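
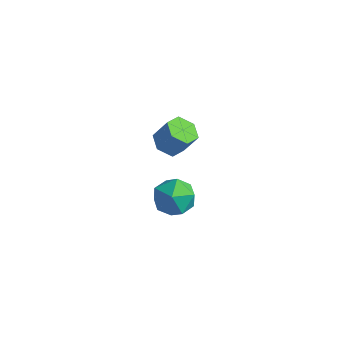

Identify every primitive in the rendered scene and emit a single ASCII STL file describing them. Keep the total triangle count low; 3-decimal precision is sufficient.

solid 
facet normal -0.689 0.179 0.702
outer loop
vertex -1.123 0.88 -2.626
vertex -0.955 -0.272 -2.167
vertex -0.267 0.681 -1.735
endloop
endfacet
facet normal -0.354 0.781 0.514
outer loop
vertex -1.123 0.88 -2.626
vertex -0.267 0.681 -1.735
vertex -0.003 1.435 -2.698
endloop
endfacet
facet normal -0.446 0.876 -0.186
outer loop
vertex -1.123 0.88 -2.626
vertex -0.003 1.435 -2.698
vertex -0.529 0.949 -3.725
endloop
endfacet
facet normal -0.838 0.332 -0.432
outer loop
vertex -1.123 0.88 -2.626
vertex -0.529 0.949 -3.725
vertex -1.116 -0.106 -3.396
endloop
endfacet
facet normal -0.988 -0.098 0.116
outer loop
vertex -1.123 0.88 -2.626
vertex -1.116 -0.106 -3.396
vertex -0.955 -0.272 -2.167
endloop
endfacet
facet normal 0.345 0.691 0.635
outer loop
vertex -0.003 1.435 -2.698
vertex -0.267 0.681 -1.735
vertex 0.856 0.626 -2.284
endloop
endfacet
facet normal -0.199 -0.282 0.939
outer loop
vertex -0.267 0.681 -1.735
vertex -0.955 -0.272 -2.167
vertex 0.269 -0.429 -1.955
endloop
endfacet
facet normal -0.683 -0.730 -0.009
outer loop
vertex -0.955 -0.272 -2.167
vertex -1.116 -0.106 -3.396
vertex -0.257 -0.915 -2.982
endloop
endfacet
facet normal -0.440 -0.035 -0.897
outer loop
vertex -1.116 -0.106 -3.396
vertex -0.529 0.949 -3.725
vertex 0.007 -0.161 -3.945
endloop
endfacet
facet normal 0.195 0.844 -0.499
outer loop
vertex -0.529 0.949 -3.725
vertex -0.003 1.435 -2.698
vertex 0.695 0.792 -3.513
endloop
endfacet
facet normal 0.838 -0.332 0.432
outer loop
vertex 0.863 -0.36 -3.054
vertex 0.856 0.626 -2.284
vertex 0.269 -0.429 -1.955
endloop
endfacet
facet normal 0.446 -0.876 0.186
outer loop
vertex 0.863 -0.36 -3.054
vertex 0.269 -0.429 -1.955
vertex -0.257 -0.915 -2.982
endloop
endfacet
facet normal 0.354 -0.781 -0.514
outer loop
vertex 0.863 -0.36 -3.054
vertex -0.257 -0.915 -2.982
vertex 0.007 -0.161 -3.945
endloop
endfacet
facet normal 0.689 -0.179 -0.702
outer loop
vertex 0.863 -0.36 -3.054
vertex 0.007 -0.161 -3.945
vertex 0.695 0.792 -3.513
endloop
endfacet
facet normal 0.988 0.098 -0.116
outer loop
vertex 0.863 -0.36 -3.054
vertex 0.695 0.792 -3.513
vertex 0.856 0.626 -2.284
endloop
endfacet
facet normal 0.440 0.035 0.897
outer loop
vertex 0.269 -0.429 -1.955
vertex 0.856 0.626 -2.284
vertex -0.267 0.681 -1.735
endloop
endfacet
facet normal -0.195 -0.844 0.499
outer loop
vertex -0.257 -0.915 -2.982
vertex 0.269 -0.429 -1.955
vertex -0.955 -0.272 -2.167
endloop
endfacet
facet normal -0.345 -0.691 -0.635
outer loop
vertex 0.007 -0.161 -3.945
vertex -0.257 -0.915 -2.982
vertex -1.116 -0.106 -3.396
endloop
endfacet
facet normal 0.199 0.282 -0.939
outer loop
vertex 0.695 0.792 -3.513
vertex 0.007 -0.161 -3.945
vertex -0.529 0.949 -3.725
endloop
endfacet
facet normal 0.683 0.730 0.009
outer loop
vertex 0.856 0.626 -2.284
vertex 0.695 0.792 -3.513
vertex -0.003 1.435 -2.698
endloop
endfacet
facet normal -0.463 -0.211 -0.861
outer loop
vertex 0.824 -0.204 2.106
vertex 0.144 -0.538 2.553
vertex 0.154 0.315 2.339
endloop
endfacet
facet normal 0.453 0.779 -0.434
outer loop
vertex 0.824 -0.204 2.106
vertex 0.154 0.315 2.339
vertex 1.477 0.092 3.32
endloop
endfacet
facet normal 0.453 0.779 -0.434
outer loop
vertex 1.477 0.092 3.32
vertex 0.154 0.315 2.339
vertex 0.806 0.612 3.553
endloop
endfacet
facet normal 0.462 0.210 0.861
outer loop
vertex 1.477 0.092 3.32
vertex 0.806 0.612 3.553
vertex 0.796 -0.242 3.767
endloop
endfacet
facet normal -0.462 -0.211 -0.861
outer loop
vertex 0.154 0.315 2.339
vertex 0.144 -0.538 2.553
vertex -0.527 -0.018 2.786
endloop
endfacet
facet normal -0.433 0.901 0.012
outer loop
vertex 0.154 0.315 2.339
vertex -0.527 -0.018 2.786
vertex 0.806 0.612 3.553
endloop
endfacet
facet normal -0.434 0.901 0.014
outer loop
vertex 0.806 0.612 3.553
vertex -0.527 -0.018 2.786
vertex 0.126 0.278 4.001
endloop
endfacet
facet normal 0.464 0.210 0.861
outer loop
vertex 0.806 0.612 3.553
vertex 0.126 0.278 4.001
vertex 0.796 -0.242 3.767
endloop
endfacet
facet normal -0.462 -0.210 -0.861
outer loop
vertex -0.527 -0.018 2.786
vertex 0.144 -0.538 2.553
vertex -0.537 -0.872 3.0
endloop
endfacet
facet normal -0.886 0.122 0.447
outer loop
vertex -0.527 -0.018 2.786
vertex -0.537 -0.872 3.0
vertex 0.126 0.278 4.001
endloop
endfacet
facet normal -0.886 0.122 0.447
outer loop
vertex 0.126 0.278 4.001
vertex -0.537 -0.872 3.0
vertex 0.116 -0.576 4.214
endloop
endfacet
facet normal 0.463 0.209 0.861
outer loop
vertex 0.126 0.278 4.001
vertex 0.116 -0.576 4.214
vertex 0.796 -0.242 3.767
endloop
endfacet
facet normal -0.462 -0.210 -0.861
outer loop
vertex -0.537 -0.872 3.0
vertex 0.144 -0.538 2.553
vertex 0.134 -1.392 2.767
endloop
endfacet
facet normal -0.453 -0.779 0.434
outer loop
vertex -0.537 -0.872 3.0
vertex 0.134 -1.392 2.767
vertex 0.116 -0.576 4.214
endloop
endfacet
facet normal -0.453 -0.779 0.434
outer loop
vertex 0.116 -0.576 4.214
vertex 0.134 -1.392 2.767
vertex 0.786 -1.095 3.981
endloop
endfacet
facet normal 0.463 0.211 0.861
outer loop
vertex 0.116 -0.576 4.214
vertex 0.786 -1.095 3.981
vertex 0.796 -0.242 3.767
endloop
endfacet
facet normal -0.464 -0.210 -0.861
outer loop
vertex 0.134 -1.392 2.767
vertex 0.144 -0.538 2.553
vertex 0.814 -1.058 2.319
endloop
endfacet
facet normal 0.434 -0.901 -0.013
outer loop
vertex 0.134 -1.392 2.767
vertex 0.814 -1.058 2.319
vertex 0.786 -1.095 3.981
endloop
endfacet
facet normal 0.432 -0.902 -0.013
outer loop
vertex 0.786 -1.095 3.981
vertex 0.814 -1.058 2.319
vertex 1.467 -0.762 3.534
endloop
endfacet
facet normal 0.462 0.211 0.861
outer loop
vertex 0.786 -1.095 3.981
vertex 1.467 -0.762 3.534
vertex 0.796 -0.242 3.767
endloop
endfacet
facet normal -0.463 -0.209 -0.861
outer loop
vertex 0.814 -1.058 2.319
vertex 0.144 -0.538 2.553
vertex 0.824 -0.204 2.106
endloop
endfacet
facet normal 0.886 -0.122 -0.447
outer loop
vertex 0.814 -1.058 2.319
vertex 0.824 -0.204 2.106
vertex 1.467 -0.762 3.534
endloop
endfacet
facet normal 0.886 -0.122 -0.447
outer loop
vertex 1.467 -0.762 3.534
vertex 0.824 -0.204 2.106
vertex 1.477 0.092 3.32
endloop
endfacet
facet normal 0.462 0.210 0.861
outer loop
vertex 1.467 -0.762 3.534
vertex 1.477 0.092 3.32
vertex 0.796 -0.242 3.767
endloop
endfacet

endsolid


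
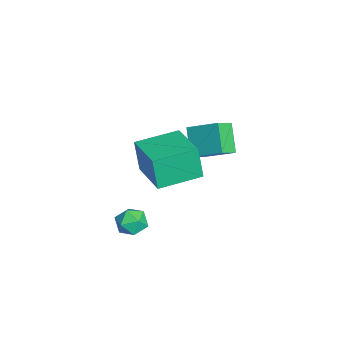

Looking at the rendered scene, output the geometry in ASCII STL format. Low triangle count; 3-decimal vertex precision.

solid 
facet normal -0.607 0.625 -0.491
outer loop
vertex -2.518 3.01 1.673
vertex -1.41 3.165 0.501
vertex -3.235 1.639 0.814
endloop
endfacet
facet normal -0.684 -0.096 0.724
outer loop
vertex -2.61 0.995 1.319
vertex -2.518 3.01 1.673
vertex -3.235 1.639 0.814
endloop
endfacet
facet normal -0.607 0.625 -0.491
outer loop
vertex -3.235 1.639 0.814
vertex -1.41 3.165 0.501
vertex -2.128 1.794 -0.358
endloop
endfacet
facet normal -0.406 -0.774 -0.486
outer loop
vertex -2.128 1.794 -0.358
vertex -2.61 0.995 1.319
vertex -3.235 1.639 0.814
endloop
endfacet
facet normal 0.405 0.774 0.486
outer loop
vertex -2.518 3.01 1.673
vertex -0.785 2.521 1.006
vertex -1.41 3.165 0.501
endloop
endfacet
facet normal -0.683 -0.096 0.724
outer loop
vertex -1.892 2.366 2.178
vertex -2.518 3.01 1.673
vertex -2.61 0.995 1.319
endloop
endfacet
facet normal 0.405 0.775 0.485
outer loop
vertex -1.892 2.366 2.178
vertex -0.785 2.521 1.006
vertex -2.518 3.01 1.673
endloop
endfacet
facet normal 0.683 0.096 -0.724
outer loop
vertex -1.41 3.165 0.501
vertex -0.785 2.521 1.006
vertex -2.128 1.794 -0.358
endloop
endfacet
facet normal -0.405 -0.775 -0.486
outer loop
vertex -1.502 1.15 0.147
vertex -2.61 0.995 1.319
vertex -2.128 1.794 -0.358
endloop
endfacet
facet normal 0.683 0.096 -0.724
outer loop
vertex -2.128 1.794 -0.358
vertex -0.785 2.521 1.006
vertex -1.502 1.15 0.147
endloop
endfacet
facet normal 0.607 -0.625 0.491
outer loop
vertex -1.502 1.15 0.147
vertex -1.892 2.366 2.178
vertex -2.61 0.995 1.319
endloop
endfacet
facet normal 0.607 -0.625 0.491
outer loop
vertex -0.785 2.521 1.006
vertex -1.892 2.366 2.178
vertex -1.502 1.15 0.147
endloop
endfacet
facet normal -0.921 -0.349 -0.172
outer loop
vertex 1.847 -1.318 3.917
vertex 1.097 0.584 4.07
vertex 2.065 -1.103 2.316
endloop
endfacet
facet normal 0.366 -0.927 -0.075
outer loop
vertex 4.063 -0.344 2.69
vertex 1.847 -1.318 3.917
vertex 2.065 -1.103 2.316
endloop
endfacet
facet normal -0.921 -0.350 -0.172
outer loop
vertex 2.065 -1.103 2.316
vertex 1.097 0.584 4.07
vertex 1.314 0.799 2.469
endloop
endfacet
facet normal 0.134 0.132 -0.982
outer loop
vertex 1.314 0.799 2.469
vertex 4.063 -0.344 2.69
vertex 2.065 -1.103 2.316
endloop
endfacet
facet normal -0.134 -0.132 0.982
outer loop
vertex 1.847 -1.318 3.917
vertex 3.095 1.343 4.444
vertex 1.097 0.584 4.07
endloop
endfacet
facet normal 0.366 -0.928 -0.075
outer loop
vertex 3.846 -0.559 4.291
vertex 1.847 -1.318 3.917
vertex 4.063 -0.344 2.69
endloop
endfacet
facet normal -0.134 -0.132 0.982
outer loop
vertex 3.846 -0.559 4.291
vertex 3.095 1.343 4.444
vertex 1.847 -1.318 3.917
endloop
endfacet
facet normal -0.366 0.927 0.075
outer loop
vertex 1.097 0.584 4.07
vertex 3.095 1.343 4.444
vertex 1.314 0.799 2.469
endloop
endfacet
facet normal 0.134 0.132 -0.982
outer loop
vertex 3.313 1.558 2.843
vertex 4.063 -0.344 2.69
vertex 1.314 0.799 2.469
endloop
endfacet
facet normal -0.366 0.928 0.075
outer loop
vertex 1.314 0.799 2.469
vertex 3.095 1.343 4.444
vertex 3.313 1.558 2.843
endloop
endfacet
facet normal 0.921 0.349 0.172
outer loop
vertex 3.313 1.558 2.843
vertex 3.846 -0.559 4.291
vertex 4.063 -0.344 2.69
endloop
endfacet
facet normal 0.921 0.350 0.172
outer loop
vertex 3.095 1.343 4.444
vertex 3.846 -0.559 4.291
vertex 3.313 1.558 2.843
endloop
endfacet
facet normal -0.566 0.117 0.816
outer loop
vertex 1.433 -0.956 -1.099
vertex 1.001 -1.609 -1.305
vertex 1.657 -1.69 -0.838
endloop
endfacet
facet normal 0.096 0.359 0.928
outer loop
vertex 1.433 -0.956 -1.099
vertex 1.657 -1.69 -0.838
vertex 2.215 -1.165 -1.099
endloop
endfacet
facet normal 0.231 0.866 0.444
outer loop
vertex 1.433 -0.956 -1.099
vertex 2.215 -1.165 -1.099
vertex 1.904 -0.76 -1.727
endloop
endfacet
facet normal -0.347 0.937 0.032
outer loop
vertex 1.433 -0.956 -1.099
vertex 1.904 -0.76 -1.727
vertex 1.153 -1.034 -1.855
endloop
endfacet
facet normal -0.841 0.473 0.263
outer loop
vertex 1.433 -0.956 -1.099
vertex 1.153 -1.034 -1.855
vertex 1.001 -1.609 -1.305
endloop
endfacet
facet normal 0.550 -0.179 0.816
outer loop
vertex 2.215 -1.165 -1.099
vertex 1.657 -1.69 -0.838
vertex 2.267 -1.946 -1.305
endloop
endfacet
facet normal -0.521 -0.572 0.633
outer loop
vertex 1.657 -1.69 -0.838
vertex 1.001 -1.609 -1.305
vertex 1.516 -2.22 -1.433
endloop
endfacet
facet normal -0.965 0.005 -0.262
outer loop
vertex 1.001 -1.609 -1.305
vertex 1.153 -1.034 -1.855
vertex 1.205 -1.815 -2.061
endloop
endfacet
facet normal -0.168 0.756 -0.633
outer loop
vertex 1.153 -1.034 -1.855
vertex 1.904 -0.76 -1.727
vertex 1.763 -1.29 -2.322
endloop
endfacet
facet normal 0.768 0.640 0.033
outer loop
vertex 1.904 -0.76 -1.727
vertex 2.215 -1.165 -1.099
vertex 2.419 -1.371 -1.855
endloop
endfacet
facet normal 0.347 -0.937 -0.032
outer loop
vertex 1.987 -2.024 -2.061
vertex 2.267 -1.946 -1.305
vertex 1.516 -2.22 -1.433
endloop
endfacet
facet normal -0.231 -0.866 -0.444
outer loop
vertex 1.987 -2.024 -2.061
vertex 1.516 -2.22 -1.433
vertex 1.205 -1.815 -2.061
endloop
endfacet
facet normal -0.096 -0.359 -0.928
outer loop
vertex 1.987 -2.024 -2.061
vertex 1.205 -1.815 -2.061
vertex 1.763 -1.29 -2.322
endloop
endfacet
facet normal 0.566 -0.117 -0.816
outer loop
vertex 1.987 -2.024 -2.061
vertex 1.763 -1.29 -2.322
vertex 2.419 -1.371 -1.855
endloop
endfacet
facet normal 0.841 -0.473 -0.263
outer loop
vertex 1.987 -2.024 -2.061
vertex 2.419 -1.371 -1.855
vertex 2.267 -1.946 -1.305
endloop
endfacet
facet normal 0.168 -0.756 0.633
outer loop
vertex 1.516 -2.22 -1.433
vertex 2.267 -1.946 -1.305
vertex 1.657 -1.69 -0.838
endloop
endfacet
facet normal -0.768 -0.640 -0.033
outer loop
vertex 1.205 -1.815 -2.061
vertex 1.516 -2.22 -1.433
vertex 1.001 -1.609 -1.305
endloop
endfacet
facet normal -0.550 0.179 -0.816
outer loop
vertex 1.763 -1.29 -2.322
vertex 1.205 -1.815 -2.061
vertex 1.153 -1.034 -1.855
endloop
endfacet
facet normal 0.521 0.572 -0.633
outer loop
vertex 2.419 -1.371 -1.855
vertex 1.763 -1.29 -2.322
vertex 1.904 -0.76 -1.727
endloop
endfacet
facet normal 0.965 -0.005 0.262
outer loop
vertex 2.267 -1.946 -1.305
vertex 2.419 -1.371 -1.855
vertex 2.215 -1.165 -1.099
endloop
endfacet

endsolid


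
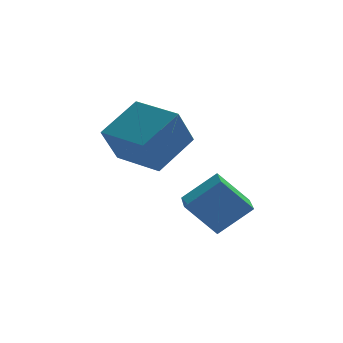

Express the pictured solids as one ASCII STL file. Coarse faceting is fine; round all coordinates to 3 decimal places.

solid 
facet normal -0.647 0.171 0.743
outer loop
vertex 1.727 -4.32 -1.362
vertex 1.942 -2.725 -1.542
vertex 0.42 -4.273 -2.51
endloop
endfacet
facet normal -0.133 -0.985 0.111
outer loop
vertex 1.558 -4.575 -3.818
vertex 1.727 -4.32 -1.362
vertex 0.42 -4.273 -2.51
endloop
endfacet
facet normal -0.647 0.171 0.743
outer loop
vertex 0.42 -4.273 -2.51
vertex 1.942 -2.725 -1.542
vertex 0.635 -2.678 -2.69
endloop
endfacet
facet normal -0.751 0.027 -0.660
outer loop
vertex 0.635 -2.678 -2.69
vertex 1.558 -4.575 -3.818
vertex 0.42 -4.273 -2.51
endloop
endfacet
facet normal 0.751 -0.027 0.660
outer loop
vertex 1.727 -4.32 -1.362
vertex 3.08 -3.027 -2.85
vertex 1.942 -2.725 -1.542
endloop
endfacet
facet normal -0.133 -0.985 0.111
outer loop
vertex 2.865 -4.622 -2.67
vertex 1.727 -4.32 -1.362
vertex 1.558 -4.575 -3.818
endloop
endfacet
facet normal 0.751 -0.027 0.660
outer loop
vertex 2.865 -4.622 -2.67
vertex 3.08 -3.027 -2.85
vertex 1.727 -4.32 -1.362
endloop
endfacet
facet normal 0.133 0.985 -0.111
outer loop
vertex 1.942 -2.725 -1.542
vertex 3.08 -3.027 -2.85
vertex 0.635 -2.678 -2.69
endloop
endfacet
facet normal -0.751 0.027 -0.660
outer loop
vertex 1.773 -2.98 -3.998
vertex 1.558 -4.575 -3.818
vertex 0.635 -2.678 -2.69
endloop
endfacet
facet normal 0.133 0.985 -0.111
outer loop
vertex 0.635 -2.678 -2.69
vertex 3.08 -3.027 -2.85
vertex 1.773 -2.98 -3.998
endloop
endfacet
facet normal 0.647 -0.171 -0.743
outer loop
vertex 1.773 -2.98 -3.998
vertex 2.865 -4.622 -2.67
vertex 1.558 -4.575 -3.818
endloop
endfacet
facet normal 0.647 -0.171 -0.743
outer loop
vertex 3.08 -3.027 -2.85
vertex 2.865 -4.622 -2.67
vertex 1.773 -2.98 -3.998
endloop
endfacet
facet normal -0.385 -0.397 0.833
outer loop
vertex 0.323 -3.728 1.798
vertex -0.907 -2.125 1.992
vertex -1.11 -4.693 0.676
endloop
endfacet
facet normal 0.606 -0.789 -0.096
outer loop
vertex -0.413 -3.975 -0.832
vertex 0.323 -3.728 1.798
vertex -1.11 -4.693 0.676
endloop
endfacet
facet normal -0.385 -0.397 0.833
outer loop
vertex -1.11 -4.693 0.676
vertex -0.907 -2.125 1.992
vertex -2.341 -3.09 0.87
endloop
endfacet
facet normal -0.696 -0.468 -0.545
outer loop
vertex -2.341 -3.09 0.87
vertex -0.413 -3.975 -0.832
vertex -1.11 -4.693 0.676
endloop
endfacet
facet normal 0.696 0.468 0.545
outer loop
vertex 0.323 -3.728 1.798
vertex -0.21 -1.407 0.484
vertex -0.907 -2.125 1.992
endloop
endfacet
facet normal 0.606 -0.790 -0.095
outer loop
vertex 1.021 -3.01 0.29
vertex 0.323 -3.728 1.798
vertex -0.413 -3.975 -0.832
endloop
endfacet
facet normal 0.696 0.468 0.545
outer loop
vertex 1.021 -3.01 0.29
vertex -0.21 -1.407 0.484
vertex 0.323 -3.728 1.798
endloop
endfacet
facet normal -0.606 0.790 0.096
outer loop
vertex -0.907 -2.125 1.992
vertex -0.21 -1.407 0.484
vertex -2.341 -3.09 0.87
endloop
endfacet
facet normal -0.696 -0.468 -0.545
outer loop
vertex -1.643 -2.372 -0.638
vertex -0.413 -3.975 -0.832
vertex -2.341 -3.09 0.87
endloop
endfacet
facet normal -0.606 0.790 0.095
outer loop
vertex -2.341 -3.09 0.87
vertex -0.21 -1.407 0.484
vertex -1.643 -2.372 -0.638
endloop
endfacet
facet normal 0.385 0.396 -0.833
outer loop
vertex -1.643 -2.372 -0.638
vertex 1.021 -3.01 0.29
vertex -0.413 -3.975 -0.832
endloop
endfacet
facet normal 0.385 0.397 -0.833
outer loop
vertex -0.21 -1.407 0.484
vertex 1.021 -3.01 0.29
vertex -1.643 -2.372 -0.638
endloop
endfacet

endsolid


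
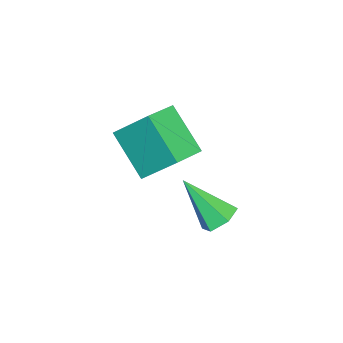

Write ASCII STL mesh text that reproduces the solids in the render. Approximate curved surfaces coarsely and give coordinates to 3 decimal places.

solid 
facet normal -0.557 -0.578 0.596
outer loop
vertex -3.219 -1.801 4.691
vertex -4.322 -1.23 4.215
vertex -3.298 -2.932 3.52
endloop
endfacet
facet normal 0.830 -0.429 0.358
outer loop
vertex -2.258 -1.85 2.405
vertex -3.219 -1.801 4.691
vertex -3.298 -2.932 3.52
endloop
endfacet
facet normal -0.556 -0.578 0.597
outer loop
vertex -3.298 -2.932 3.52
vertex -4.322 -1.23 4.215
vertex -4.402 -2.361 3.044
endloop
endfacet
facet normal -0.049 -0.694 -0.719
outer loop
vertex -4.402 -2.361 3.044
vertex -2.258 -1.85 2.405
vertex -3.298 -2.932 3.52
endloop
endfacet
facet normal 0.049 0.694 0.719
outer loop
vertex -3.219 -1.801 4.691
vertex -3.282 -0.148 3.1
vertex -4.322 -1.23 4.215
endloop
endfacet
facet normal 0.829 -0.429 0.358
outer loop
vertex -2.178 -0.719 3.576
vertex -3.219 -1.801 4.691
vertex -2.258 -1.85 2.405
endloop
endfacet
facet normal 0.049 0.694 0.719
outer loop
vertex -2.178 -0.719 3.576
vertex -3.282 -0.148 3.1
vertex -3.219 -1.801 4.691
endloop
endfacet
facet normal -0.830 0.429 -0.358
outer loop
vertex -4.322 -1.23 4.215
vertex -3.282 -0.148 3.1
vertex -4.402 -2.361 3.044
endloop
endfacet
facet normal -0.049 -0.694 -0.719
outer loop
vertex -3.361 -1.279 1.929
vertex -2.258 -1.85 2.405
vertex -4.402 -2.361 3.044
endloop
endfacet
facet normal -0.829 0.429 -0.358
outer loop
vertex -4.402 -2.361 3.044
vertex -3.282 -0.148 3.1
vertex -3.361 -1.279 1.929
endloop
endfacet
facet normal 0.557 0.578 -0.596
outer loop
vertex -3.361 -1.279 1.929
vertex -2.178 -0.719 3.576
vertex -2.258 -1.85 2.405
endloop
endfacet
facet normal 0.556 0.579 -0.596
outer loop
vertex -3.282 -0.148 3.1
vertex -2.178 -0.719 3.576
vertex -3.361 -1.279 1.929
endloop
endfacet
facet normal 0.204 0.650 -0.732
outer loop
vertex -2.298 0.319 -0.085
vertex -2.972 0.507 -0.106
vertex -2.528 0.844 0.317
endloop
endfacet
facet normal 0.818 -0.078 0.570
outer loop
vertex -2.298 0.319 -0.085
vertex -2.528 0.844 0.317
vertex -3.368 -0.747 1.306
endloop
endfacet
facet normal 0.205 0.649 -0.732
outer loop
vertex -2.528 0.844 0.317
vertex -2.972 0.507 -0.106
vertex -3.202 1.032 0.295
endloop
endfacet
facet normal 0.107 0.484 0.869
outer loop
vertex -2.528 0.844 0.317
vertex -3.202 1.032 0.295
vertex -3.368 -0.747 1.306
endloop
endfacet
facet normal 0.205 0.649 -0.732
outer loop
vertex -3.202 1.032 0.295
vertex -2.972 0.507 -0.106
vertex -3.646 0.695 -0.128
endloop
endfacet
facet normal -0.772 0.367 0.519
outer loop
vertex -3.202 1.032 0.295
vertex -3.646 0.695 -0.128
vertex -3.368 -0.747 1.306
endloop
endfacet
facet normal 0.205 0.650 -0.732
outer loop
vertex -3.646 0.695 -0.128
vertex -2.972 0.507 -0.106
vertex -3.416 0.17 -0.53
endloop
endfacet
facet normal -0.941 -0.312 -0.131
outer loop
vertex -3.646 0.695 -0.128
vertex -3.416 0.17 -0.53
vertex -3.368 -0.747 1.306
endloop
endfacet
facet normal 0.205 0.650 -0.732
outer loop
vertex -3.416 0.17 -0.53
vertex -2.972 0.507 -0.106
vertex -2.742 -0.018 -0.508
endloop
endfacet
facet normal -0.230 -0.873 -0.430
outer loop
vertex -3.416 0.17 -0.53
vertex -2.742 -0.018 -0.508
vertex -3.368 -0.747 1.306
endloop
endfacet
facet normal 0.204 0.650 -0.732
outer loop
vertex -2.742 -0.018 -0.508
vertex -2.972 0.507 -0.106
vertex -2.298 0.319 -0.085
endloop
endfacet
facet normal 0.650 -0.756 -0.080
outer loop
vertex -2.742 -0.018 -0.508
vertex -2.298 0.319 -0.085
vertex -3.368 -0.747 1.306
endloop
endfacet

endsolid


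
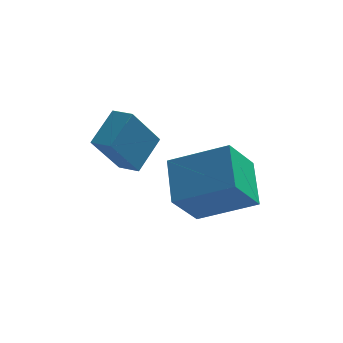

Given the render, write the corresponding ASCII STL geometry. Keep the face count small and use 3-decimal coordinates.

solid 
facet normal -0.896 0.155 -0.416
outer loop
vertex 0.335 -3.445 -2.681
vertex 1.094 -2.514 -3.968
vertex 0.533 -4.989 -3.681
endloop
endfacet
facet normal -0.431 -0.529 0.731
outer loop
vertex 2.486 -5.326 -2.772
vertex 0.335 -3.445 -2.681
vertex 0.533 -4.989 -3.681
endloop
endfacet
facet normal -0.896 0.155 -0.417
outer loop
vertex 0.533 -4.989 -3.681
vertex 1.094 -2.514 -3.968
vertex 1.293 -4.058 -4.967
endloop
endfacet
facet normal 0.108 -0.834 -0.541
outer loop
vertex 1.293 -4.058 -4.967
vertex 2.486 -5.326 -2.772
vertex 0.533 -4.989 -3.681
endloop
endfacet
facet normal -0.107 0.835 0.540
outer loop
vertex 0.335 -3.445 -2.681
vertex 3.047 -2.851 -3.059
vertex 1.094 -2.514 -3.968
endloop
endfacet
facet normal -0.431 -0.529 0.731
outer loop
vertex 2.287 -3.782 -1.773
vertex 0.335 -3.445 -2.681
vertex 2.486 -5.326 -2.772
endloop
endfacet
facet normal -0.107 0.834 0.541
outer loop
vertex 2.287 -3.782 -1.773
vertex 3.047 -2.851 -3.059
vertex 0.335 -3.445 -2.681
endloop
endfacet
facet normal 0.431 0.529 -0.731
outer loop
vertex 1.094 -2.514 -3.968
vertex 3.047 -2.851 -3.059
vertex 1.293 -4.058 -4.967
endloop
endfacet
facet normal 0.107 -0.835 -0.540
outer loop
vertex 3.245 -4.395 -4.059
vertex 2.486 -5.326 -2.772
vertex 1.293 -4.058 -4.967
endloop
endfacet
facet normal 0.431 0.529 -0.731
outer loop
vertex 1.293 -4.058 -4.967
vertex 3.047 -2.851 -3.059
vertex 3.245 -4.395 -4.059
endloop
endfacet
facet normal 0.896 -0.154 0.417
outer loop
vertex 3.245 -4.395 -4.059
vertex 2.287 -3.782 -1.773
vertex 2.486 -5.326 -2.772
endloop
endfacet
facet normal 0.896 -0.155 0.417
outer loop
vertex 3.047 -2.851 -3.059
vertex 2.287 -3.782 -1.773
vertex 3.245 -4.395 -4.059
endloop
endfacet
facet normal -0.412 -0.690 -0.596
outer loop
vertex -1.328 -4.861 -1.325
vertex -1.976 -4.399 -1.412
vertex -0.521 -4.015 -2.862
endloop
endfacet
facet normal 0.810 -0.577 0.108
outer loop
vertex 0.096 -2.981 -1.968
vertex -1.328 -4.861 -1.325
vertex -0.521 -4.015 -2.862
endloop
endfacet
facet normal -0.412 -0.690 -0.596
outer loop
vertex -0.521 -4.015 -2.862
vertex -1.976 -4.399 -1.412
vertex -1.169 -3.554 -2.948
endloop
endfacet
facet normal 0.418 0.439 -0.796
outer loop
vertex -1.169 -3.554 -2.948
vertex 0.096 -2.981 -1.968
vertex -0.521 -4.015 -2.862
endloop
endfacet
facet normal -0.419 -0.438 0.795
outer loop
vertex -1.328 -4.861 -1.325
vertex -1.359 -3.365 -0.518
vertex -1.976 -4.399 -1.412
endloop
endfacet
facet normal 0.810 -0.576 0.108
outer loop
vertex -0.711 -3.826 -0.432
vertex -1.328 -4.861 -1.325
vertex 0.096 -2.981 -1.968
endloop
endfacet
facet normal -0.417 -0.438 0.796
outer loop
vertex -0.711 -3.826 -0.432
vertex -1.359 -3.365 -0.518
vertex -1.328 -4.861 -1.325
endloop
endfacet
facet normal -0.810 0.577 -0.108
outer loop
vertex -1.976 -4.399 -1.412
vertex -1.359 -3.365 -0.518
vertex -1.169 -3.554 -2.948
endloop
endfacet
facet normal 0.419 0.437 -0.796
outer loop
vertex -0.552 -2.519 -2.055
vertex 0.096 -2.981 -1.968
vertex -1.169 -3.554 -2.948
endloop
endfacet
facet normal -0.810 0.576 -0.108
outer loop
vertex -1.169 -3.554 -2.948
vertex -1.359 -3.365 -0.518
vertex -0.552 -2.519 -2.055
endloop
endfacet
facet normal 0.412 0.690 0.596
outer loop
vertex -0.552 -2.519 -2.055
vertex -0.711 -3.826 -0.432
vertex 0.096 -2.981 -1.968
endloop
endfacet
facet normal 0.412 0.690 0.596
outer loop
vertex -1.359 -3.365 -0.518
vertex -0.711 -3.826 -0.432
vertex -0.552 -2.519 -2.055
endloop
endfacet

endsolid


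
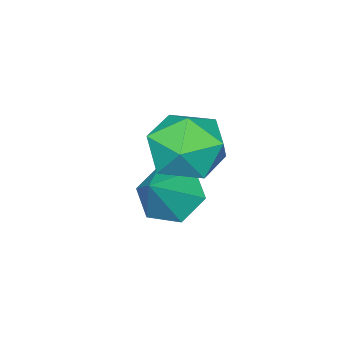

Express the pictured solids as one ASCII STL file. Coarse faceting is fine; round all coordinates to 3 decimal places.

solid 
facet normal -0.722 -0.168 -0.671
outer loop
vertex -0.62 1.893 -0.889
vertex -1.282 2.122 -0.234
vertex -0.913 2.803 -0.801
endloop
endfacet
facet normal 0.890 0.318 -0.326
outer loop
vertex -0.62 1.893 -0.889
vertex -0.913 2.803 -0.801
vertex -0.178 2.378 0.794
endloop
endfacet
facet normal -0.723 -0.167 -0.671
outer loop
vertex -0.913 2.803 -0.801
vertex -1.282 2.122 -0.234
vertex -1.575 3.032 -0.145
endloop
endfacet
facet normal 0.385 0.920 0.068
outer loop
vertex -0.913 2.803 -0.801
vertex -1.575 3.032 -0.145
vertex -0.178 2.378 0.794
endloop
endfacet
facet normal -0.722 -0.167 -0.671
outer loop
vertex -1.575 3.032 -0.145
vertex -1.282 2.122 -0.234
vertex -1.945 2.351 0.422
endloop
endfacet
facet normal -0.161 0.682 0.714
outer loop
vertex -1.575 3.032 -0.145
vertex -1.945 2.351 0.422
vertex -0.178 2.378 0.794
endloop
endfacet
facet normal -0.722 -0.168 -0.671
outer loop
vertex -1.945 2.351 0.422
vertex -1.282 2.122 -0.234
vertex -1.652 1.441 0.334
endloop
endfacet
facet normal -0.201 -0.158 0.967
outer loop
vertex -1.945 2.351 0.422
vertex -1.652 1.441 0.334
vertex -0.178 2.378 0.794
endloop
endfacet
facet normal -0.722 -0.168 -0.671
outer loop
vertex -1.652 1.441 0.334
vertex -1.282 2.122 -0.234
vertex -0.989 1.212 -0.322
endloop
endfacet
facet normal 0.305 -0.761 0.573
outer loop
vertex -1.652 1.441 0.334
vertex -0.989 1.212 -0.322
vertex -0.178 2.378 0.794
endloop
endfacet
facet normal -0.722 -0.168 -0.671
outer loop
vertex -0.989 1.212 -0.322
vertex -1.282 2.122 -0.234
vertex -0.62 1.893 -0.889
endloop
endfacet
facet normal 0.850 -0.521 -0.073
outer loop
vertex -0.989 1.212 -0.322
vertex -0.62 1.893 -0.889
vertex -0.178 2.378 0.794
endloop
endfacet
facet normal -0.237 0.939 -0.248
outer loop
vertex -0.532 3.854 1.565
vertex -1.655 3.595 1.657
vertex -1.075 3.985 2.578
endloop
endfacet
facet normal 0.391 0.916 0.091
outer loop
vertex -0.532 3.854 1.565
vertex -1.075 3.985 2.578
vertex -0.01 3.534 2.546
endloop
endfacet
facet normal 0.826 0.490 -0.280
outer loop
vertex -0.532 3.854 1.565
vertex -0.01 3.534 2.546
vertex 0.068 2.865 1.605
endloop
endfacet
facet normal 0.467 0.249 -0.848
outer loop
vertex -0.532 3.854 1.565
vertex 0.068 2.865 1.605
vertex -0.949 2.903 1.056
endloop
endfacet
facet normal -0.189 0.527 -0.829
outer loop
vertex -0.532 3.854 1.565
vertex -0.949 2.903 1.056
vertex -1.655 3.595 1.657
endloop
endfacet
facet normal 0.284 0.619 0.732
outer loop
vertex -0.01 3.534 2.546
vertex -1.075 3.985 2.578
vertex -0.811 3.077 3.244
endloop
endfacet
facet normal -0.731 0.657 0.182
outer loop
vertex -1.075 3.985 2.578
vertex -1.655 3.595 1.657
vertex -1.828 3.115 2.695
endloop
endfacet
facet normal -0.654 -0.010 -0.757
outer loop
vertex -1.655 3.595 1.657
vertex -0.949 2.903 1.056
vertex -1.75 2.446 1.754
endloop
endfacet
facet normal 0.409 -0.460 -0.789
outer loop
vertex -0.949 2.903 1.056
vertex 0.068 2.865 1.605
vertex -0.685 1.995 1.722
endloop
endfacet
facet normal 0.989 -0.071 0.132
outer loop
vertex 0.068 2.865 1.605
vertex -0.01 3.534 2.546
vertex -0.105 2.385 2.643
endloop
endfacet
facet normal -0.467 -0.249 0.848
outer loop
vertex -1.228 2.126 2.735
vertex -0.811 3.077 3.244
vertex -1.828 3.115 2.695
endloop
endfacet
facet normal -0.826 -0.490 0.280
outer loop
vertex -1.228 2.126 2.735
vertex -1.828 3.115 2.695
vertex -1.75 2.446 1.754
endloop
endfacet
facet normal -0.391 -0.916 -0.091
outer loop
vertex -1.228 2.126 2.735
vertex -1.75 2.446 1.754
vertex -0.685 1.995 1.722
endloop
endfacet
facet normal 0.237 -0.939 0.248
outer loop
vertex -1.228 2.126 2.735
vertex -0.685 1.995 1.722
vertex -0.105 2.385 2.643
endloop
endfacet
facet normal 0.189 -0.527 0.829
outer loop
vertex -1.228 2.126 2.735
vertex -0.105 2.385 2.643
vertex -0.811 3.077 3.244
endloop
endfacet
facet normal -0.409 0.460 0.789
outer loop
vertex -1.828 3.115 2.695
vertex -0.811 3.077 3.244
vertex -1.075 3.985 2.578
endloop
endfacet
facet normal -0.989 0.071 -0.132
outer loop
vertex -1.75 2.446 1.754
vertex -1.828 3.115 2.695
vertex -1.655 3.595 1.657
endloop
endfacet
facet normal -0.284 -0.619 -0.732
outer loop
vertex -0.685 1.995 1.722
vertex -1.75 2.446 1.754
vertex -0.949 2.903 1.056
endloop
endfacet
facet normal 0.731 -0.657 -0.182
outer loop
vertex -0.105 2.385 2.643
vertex -0.685 1.995 1.722
vertex 0.068 2.865 1.605
endloop
endfacet
facet normal 0.654 0.010 0.757
outer loop
vertex -0.811 3.077 3.244
vertex -0.105 2.385 2.643
vertex -0.01 3.534 2.546
endloop
endfacet

endsolid


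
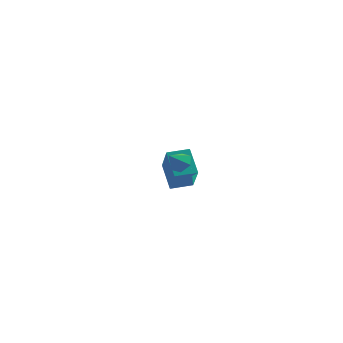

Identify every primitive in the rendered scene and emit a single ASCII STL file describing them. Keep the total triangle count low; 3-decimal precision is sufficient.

solid 
facet normal -0.917 -0.393 -0.065
outer loop
vertex 0.966 2.944 -2.377
vertex 0.544 4.211 -4.075
vertex 1.56 1.733 -3.428
endloop
endfacet
facet normal 0.195 -0.586 0.786
outer loop
vertex 2.716 2.229 -3.345
vertex 0.966 2.944 -2.377
vertex 1.56 1.733 -3.428
endloop
endfacet
facet normal -0.917 -0.393 -0.066
outer loop
vertex 1.56 1.733 -3.428
vertex 0.544 4.211 -4.075
vertex 1.139 3.001 -5.126
endloop
endfacet
facet normal 0.348 -0.708 -0.615
outer loop
vertex 1.139 3.001 -5.126
vertex 2.716 2.229 -3.345
vertex 1.56 1.733 -3.428
endloop
endfacet
facet normal -0.348 0.708 0.615
outer loop
vertex 0.966 2.944 -2.377
vertex 1.7 4.707 -3.992
vertex 0.544 4.211 -4.075
endloop
endfacet
facet normal 0.195 -0.587 0.786
outer loop
vertex 2.121 3.439 -2.294
vertex 0.966 2.944 -2.377
vertex 2.716 2.229 -3.345
endloop
endfacet
facet normal -0.348 0.708 0.615
outer loop
vertex 2.121 3.439 -2.294
vertex 1.7 4.707 -3.992
vertex 0.966 2.944 -2.377
endloop
endfacet
facet normal -0.195 0.587 -0.786
outer loop
vertex 0.544 4.211 -4.075
vertex 1.7 4.707 -3.992
vertex 1.139 3.001 -5.126
endloop
endfacet
facet normal 0.348 -0.708 -0.615
outer loop
vertex 2.294 3.496 -5.043
vertex 2.716 2.229 -3.345
vertex 1.139 3.001 -5.126
endloop
endfacet
facet normal -0.195 0.587 -0.786
outer loop
vertex 1.139 3.001 -5.126
vertex 1.7 4.707 -3.992
vertex 2.294 3.496 -5.043
endloop
endfacet
facet normal 0.917 0.394 0.066
outer loop
vertex 2.294 3.496 -5.043
vertex 2.121 3.439 -2.294
vertex 2.716 2.229 -3.345
endloop
endfacet
facet normal 0.917 0.393 0.066
outer loop
vertex 1.7 4.707 -3.992
vertex 2.121 3.439 -2.294
vertex 2.294 3.496 -5.043
endloop
endfacet
facet normal 0.545 0.460 -0.701
outer loop
vertex 3.047 -3.058 0.848
vertex 2.598 -3.206 0.402
vertex 2.556 -2.649 0.735
endloop
endfacet
facet normal 0.054 0.326 0.944
outer loop
vertex 3.047 -3.058 0.848
vertex 2.556 -2.649 0.735
vertex 2.042 -3.674 1.118
endloop
endfacet
facet normal 0.545 0.460 -0.701
outer loop
vertex 2.556 -2.649 0.735
vertex 2.598 -3.206 0.402
vertex 2.106 -2.796 0.289
endloop
endfacet
facet normal -0.678 0.530 0.509
outer loop
vertex 2.556 -2.649 0.735
vertex 2.106 -2.796 0.289
vertex 2.042 -3.674 1.118
endloop
endfacet
facet normal 0.545 0.461 -0.700
outer loop
vertex 2.106 -2.796 0.289
vertex 2.598 -3.206 0.402
vertex 2.149 -3.353 -0.044
endloop
endfacet
facet normal -0.995 -0.019 -0.097
outer loop
vertex 2.106 -2.796 0.289
vertex 2.149 -3.353 -0.044
vertex 2.042 -3.674 1.118
endloop
endfacet
facet normal 0.546 0.459 -0.701
outer loop
vertex 2.149 -3.353 -0.044
vertex 2.598 -3.206 0.402
vertex 2.64 -3.763 0.07
endloop
endfacet
facet normal -0.581 -0.769 -0.266
outer loop
vertex 2.149 -3.353 -0.044
vertex 2.64 -3.763 0.07
vertex 2.042 -3.674 1.118
endloop
endfacet
facet normal 0.544 0.459 -0.702
outer loop
vertex 2.64 -3.763 0.07
vertex 2.598 -3.206 0.402
vertex 3.09 -3.615 0.516
endloop
endfacet
facet normal 0.152 -0.974 0.170
outer loop
vertex 2.64 -3.763 0.07
vertex 3.09 -3.615 0.516
vertex 2.042 -3.674 1.118
endloop
endfacet
facet normal 0.545 0.460 -0.701
outer loop
vertex 3.09 -3.615 0.516
vertex 2.598 -3.206 0.402
vertex 3.047 -3.058 0.848
endloop
endfacet
facet normal 0.469 -0.425 0.774
outer loop
vertex 3.09 -3.615 0.516
vertex 3.047 -3.058 0.848
vertex 2.042 -3.674 1.118
endloop
endfacet

endsolid


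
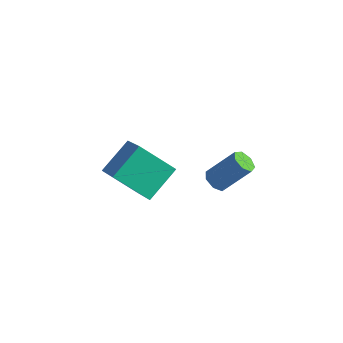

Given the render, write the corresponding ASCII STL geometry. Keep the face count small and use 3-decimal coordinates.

solid 
facet normal -0.687 0.429 -0.586
outer loop
vertex -2.215 -2.518 -0.678
vertex -2.132 -1.176 0.207
vertex -0.976 -1.923 -1.696
endloop
endfacet
facet normal -0.051 -0.834 -0.550
outer loop
vertex 0.372 -2.764 -0.547
vertex -2.215 -2.518 -0.678
vertex -0.976 -1.923 -1.696
endloop
endfacet
facet normal -0.687 0.429 -0.586
outer loop
vertex -0.976 -1.923 -1.696
vertex -2.132 -1.176 0.207
vertex -0.893 -0.581 -0.81
endloop
endfacet
facet normal 0.724 0.348 -0.595
outer loop
vertex -0.893 -0.581 -0.81
vertex 0.372 -2.764 -0.547
vertex -0.976 -1.923 -1.696
endloop
endfacet
facet normal -0.724 -0.348 0.595
outer loop
vertex -2.215 -2.518 -0.678
vertex -0.784 -2.017 1.356
vertex -2.132 -1.176 0.207
endloop
endfacet
facet normal -0.051 -0.833 -0.550
outer loop
vertex -0.867 -3.359 0.47
vertex -2.215 -2.518 -0.678
vertex 0.372 -2.764 -0.547
endloop
endfacet
facet normal -0.724 -0.348 0.595
outer loop
vertex -0.867 -3.359 0.47
vertex -0.784 -2.017 1.356
vertex -2.215 -2.518 -0.678
endloop
endfacet
facet normal 0.051 0.834 0.550
outer loop
vertex -2.132 -1.176 0.207
vertex -0.784 -2.017 1.356
vertex -0.893 -0.581 -0.81
endloop
endfacet
facet normal 0.724 0.348 -0.595
outer loop
vertex 0.455 -1.422 0.338
vertex 0.372 -2.764 -0.547
vertex -0.893 -0.581 -0.81
endloop
endfacet
facet normal 0.052 0.834 0.550
outer loop
vertex -0.893 -0.581 -0.81
vertex -0.784 -2.017 1.356
vertex 0.455 -1.422 0.338
endloop
endfacet
facet normal 0.687 -0.429 0.586
outer loop
vertex 0.455 -1.422 0.338
vertex -0.867 -3.359 0.47
vertex 0.372 -2.764 -0.547
endloop
endfacet
facet normal 0.687 -0.429 0.586
outer loop
vertex -0.784 -2.017 1.356
vertex -0.867 -3.359 0.47
vertex 0.455 -1.422 0.338
endloop
endfacet
facet normal -0.494 -0.450 -0.744
outer loop
vertex 0.243 1.504 -3.426
vertex -0.235 1.671 -3.21
vertex 0.084 1.928 -3.577
endloop
endfacet
facet normal 0.804 0.092 -0.588
outer loop
vertex 0.243 1.504 -3.426
vertex 0.084 1.928 -3.577
vertex 1.052 2.242 -2.205
endloop
endfacet
facet normal 0.804 0.090 -0.588
outer loop
vertex 1.052 2.242 -2.205
vertex 0.084 1.928 -3.577
vertex 0.894 2.666 -2.356
endloop
endfacet
facet normal 0.493 0.449 0.745
outer loop
vertex 1.052 2.242 -2.205
vertex 0.894 2.666 -2.356
vertex 0.575 2.409 -1.99
endloop
endfacet
facet normal -0.494 -0.450 -0.744
outer loop
vertex 0.084 1.928 -3.577
vertex -0.235 1.671 -3.21
vertex -0.314 2.158 -3.452
endloop
endfacet
facet normal 0.241 0.751 -0.614
outer loop
vertex 0.084 1.928 -3.577
vertex -0.314 2.158 -3.452
vertex 0.894 2.666 -2.356
endloop
endfacet
facet normal 0.242 0.751 -0.615
outer loop
vertex 0.894 2.666 -2.356
vertex -0.314 2.158 -3.452
vertex 0.495 2.897 -2.231
endloop
endfacet
facet normal 0.493 0.449 0.745
outer loop
vertex 0.894 2.666 -2.356
vertex 0.495 2.897 -2.231
vertex 0.575 2.409 -1.99
endloop
endfacet
facet normal -0.494 -0.450 -0.744
outer loop
vertex -0.314 2.158 -3.452
vertex -0.235 1.671 -3.21
vertex -0.653 2.022 -3.145
endloop
endfacet
facet normal -0.502 0.846 -0.179
outer loop
vertex -0.314 2.158 -3.452
vertex -0.653 2.022 -3.145
vertex 0.495 2.897 -2.231
endloop
endfacet
facet normal -0.503 0.846 -0.178
outer loop
vertex 0.495 2.897 -2.231
vertex -0.653 2.022 -3.145
vertex 0.156 2.76 -1.924
endloop
endfacet
facet normal 0.493 0.449 0.745
outer loop
vertex 0.495 2.897 -2.231
vertex 0.156 2.76 -1.924
vertex 0.575 2.409 -1.99
endloop
endfacet
facet normal -0.493 -0.450 -0.745
outer loop
vertex -0.653 2.022 -3.145
vertex -0.235 1.671 -3.21
vertex -0.677 1.621 -2.887
endloop
endfacet
facet normal -0.868 0.304 0.392
outer loop
vertex -0.653 2.022 -3.145
vertex -0.677 1.621 -2.887
vertex 0.156 2.76 -1.924
endloop
endfacet
facet normal -0.868 0.304 0.392
outer loop
vertex 0.156 2.76 -1.924
vertex -0.677 1.621 -2.887
vertex 0.132 2.359 -1.666
endloop
endfacet
facet normal 0.494 0.449 0.744
outer loop
vertex 0.156 2.76 -1.924
vertex 0.132 2.359 -1.666
vertex 0.575 2.409 -1.99
endloop
endfacet
facet normal -0.493 -0.450 -0.745
outer loop
vertex -0.677 1.621 -2.887
vertex -0.235 1.671 -3.21
vertex -0.367 1.258 -2.873
endloop
endfacet
facet normal -0.579 -0.469 0.667
outer loop
vertex -0.677 1.621 -2.887
vertex -0.367 1.258 -2.873
vertex 0.132 2.359 -1.666
endloop
endfacet
facet normal -0.579 -0.469 0.667
outer loop
vertex 0.132 2.359 -1.666
vertex -0.367 1.258 -2.873
vertex 0.442 1.996 -1.652
endloop
endfacet
facet normal 0.493 0.450 0.744
outer loop
vertex 0.132 2.359 -1.666
vertex 0.442 1.996 -1.652
vertex 0.575 2.409 -1.99
endloop
endfacet
facet normal -0.492 -0.450 -0.745
outer loop
vertex -0.367 1.258 -2.873
vertex -0.235 1.671 -3.21
vertex 0.042 1.206 -3.112
endloop
endfacet
facet normal 0.144 -0.886 0.440
outer loop
vertex -0.367 1.258 -2.873
vertex 0.042 1.206 -3.112
vertex 0.442 1.996 -1.652
endloop
endfacet
facet normal 0.145 -0.886 0.440
outer loop
vertex 0.442 1.996 -1.652
vertex 0.042 1.206 -3.112
vertex 0.851 1.944 -1.892
endloop
endfacet
facet normal 0.494 0.450 0.744
outer loop
vertex 0.442 1.996 -1.652
vertex 0.851 1.944 -1.892
vertex 0.575 2.409 -1.99
endloop
endfacet
facet normal -0.494 -0.451 -0.744
outer loop
vertex 0.042 1.206 -3.112
vertex -0.235 1.671 -3.21
vertex 0.243 1.504 -3.426
endloop
endfacet
facet normal 0.761 -0.638 -0.119
outer loop
vertex 0.042 1.206 -3.112
vertex 0.243 1.504 -3.426
vertex 0.851 1.944 -1.892
endloop
endfacet
facet normal 0.761 -0.638 -0.119
outer loop
vertex 0.851 1.944 -1.892
vertex 0.243 1.504 -3.426
vertex 1.052 2.242 -2.205
endloop
endfacet
facet normal 0.493 0.450 0.745
outer loop
vertex 0.851 1.944 -1.892
vertex 1.052 2.242 -2.205
vertex 0.575 2.409 -1.99
endloop
endfacet

endsolid


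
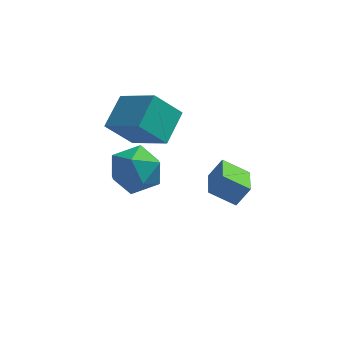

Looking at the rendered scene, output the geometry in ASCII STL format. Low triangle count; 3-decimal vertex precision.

solid 
facet normal -0.651 -0.164 0.741
outer loop
vertex -3.193 -0.009 5.089
vertex -4.606 1.019 4.075
vertex -3.656 -1.336 4.389
endloop
endfacet
facet normal 0.700 -0.509 0.502
outer loop
vertex -2.634 -1.079 3.225
vertex -3.193 -0.009 5.089
vertex -3.656 -1.336 4.389
endloop
endfacet
facet normal -0.651 -0.164 0.741
outer loop
vertex -3.656 -1.336 4.389
vertex -4.606 1.019 4.075
vertex -5.069 -0.308 3.375
endloop
endfacet
facet normal -0.295 -0.845 -0.446
outer loop
vertex -5.069 -0.308 3.375
vertex -2.634 -1.079 3.225
vertex -3.656 -1.336 4.389
endloop
endfacet
facet normal 0.295 0.845 0.446
outer loop
vertex -3.193 -0.009 5.089
vertex -3.584 1.276 2.911
vertex -4.606 1.019 4.075
endloop
endfacet
facet normal 0.700 -0.509 0.502
outer loop
vertex -2.171 0.248 3.925
vertex -3.193 -0.009 5.089
vertex -2.634 -1.079 3.225
endloop
endfacet
facet normal 0.295 0.845 0.446
outer loop
vertex -2.171 0.248 3.925
vertex -3.584 1.276 2.911
vertex -3.193 -0.009 5.089
endloop
endfacet
facet normal -0.700 0.509 -0.502
outer loop
vertex -4.606 1.019 4.075
vertex -3.584 1.276 2.911
vertex -5.069 -0.308 3.375
endloop
endfacet
facet normal -0.295 -0.845 -0.446
outer loop
vertex -4.047 -0.051 2.211
vertex -2.634 -1.079 3.225
vertex -5.069 -0.308 3.375
endloop
endfacet
facet normal -0.700 0.509 -0.502
outer loop
vertex -5.069 -0.308 3.375
vertex -3.584 1.276 2.911
vertex -4.047 -0.051 2.211
endloop
endfacet
facet normal 0.651 0.164 -0.741
outer loop
vertex -4.047 -0.051 2.211
vertex -2.171 0.248 3.925
vertex -2.634 -1.079 3.225
endloop
endfacet
facet normal 0.651 0.164 -0.741
outer loop
vertex -3.584 1.276 2.911
vertex -2.171 0.248 3.925
vertex -4.047 -0.051 2.211
endloop
endfacet
facet normal -0.348 0.185 0.919
outer loop
vertex -4.529 -2.439 3.603
vertex -3.742 -3.131 4.04
vertex -3.515 -2.026 3.904
endloop
endfacet
facet normal -0.450 0.746 0.491
outer loop
vertex -4.529 -2.439 3.603
vertex -3.515 -2.026 3.904
vertex -4.003 -1.684 2.937
endloop
endfacet
facet normal -0.844 0.532 -0.064
outer loop
vertex -4.529 -2.439 3.603
vertex -4.003 -1.684 2.937
vertex -4.531 -2.577 2.476
endloop
endfacet
facet normal -0.987 -0.161 0.022
outer loop
vertex -4.529 -2.439 3.603
vertex -4.531 -2.577 2.476
vertex -4.37 -3.471 3.157
endloop
endfacet
facet normal -0.680 -0.377 0.629
outer loop
vertex -4.529 -2.439 3.603
vertex -4.37 -3.471 3.157
vertex -3.742 -3.131 4.04
endloop
endfacet
facet normal 0.187 0.952 0.242
outer loop
vertex -4.003 -1.684 2.937
vertex -3.515 -2.026 3.904
vertex -2.89 -1.909 2.963
endloop
endfacet
facet normal 0.352 0.043 0.935
outer loop
vertex -3.515 -2.026 3.904
vertex -3.742 -3.131 4.04
vertex -2.729 -2.803 3.644
endloop
endfacet
facet normal -0.186 -0.865 0.465
outer loop
vertex -3.742 -3.131 4.04
vertex -4.37 -3.471 3.157
vertex -3.257 -3.696 3.183
endloop
endfacet
facet normal -0.682 -0.517 -0.517
outer loop
vertex -4.37 -3.471 3.157
vertex -4.531 -2.577 2.476
vertex -3.745 -3.354 2.216
endloop
endfacet
facet normal -0.452 0.605 -0.655
outer loop
vertex -4.531 -2.577 2.476
vertex -4.003 -1.684 2.937
vertex -3.518 -2.249 2.08
endloop
endfacet
facet normal 0.987 0.161 -0.022
outer loop
vertex -2.731 -2.941 2.517
vertex -2.89 -1.909 2.963
vertex -2.729 -2.803 3.644
endloop
endfacet
facet normal 0.844 -0.532 0.064
outer loop
vertex -2.731 -2.941 2.517
vertex -2.729 -2.803 3.644
vertex -3.257 -3.696 3.183
endloop
endfacet
facet normal 0.450 -0.746 -0.491
outer loop
vertex -2.731 -2.941 2.517
vertex -3.257 -3.696 3.183
vertex -3.745 -3.354 2.216
endloop
endfacet
facet normal 0.348 -0.185 -0.919
outer loop
vertex -2.731 -2.941 2.517
vertex -3.745 -3.354 2.216
vertex -3.518 -2.249 2.08
endloop
endfacet
facet normal 0.680 0.377 -0.629
outer loop
vertex -2.731 -2.941 2.517
vertex -3.518 -2.249 2.08
vertex -2.89 -1.909 2.963
endloop
endfacet
facet normal 0.682 0.517 0.517
outer loop
vertex -2.729 -2.803 3.644
vertex -2.89 -1.909 2.963
vertex -3.515 -2.026 3.904
endloop
endfacet
facet normal 0.452 -0.605 0.655
outer loop
vertex -3.257 -3.696 3.183
vertex -2.729 -2.803 3.644
vertex -3.742 -3.131 4.04
endloop
endfacet
facet normal -0.187 -0.952 -0.242
outer loop
vertex -3.745 -3.354 2.216
vertex -3.257 -3.696 3.183
vertex -4.37 -3.471 3.157
endloop
endfacet
facet normal -0.352 -0.043 -0.935
outer loop
vertex -3.518 -2.249 2.08
vertex -3.745 -3.354 2.216
vertex -4.531 -2.577 2.476
endloop
endfacet
facet normal 0.186 0.865 -0.465
outer loop
vertex -2.89 -1.909 2.963
vertex -3.518 -2.249 2.08
vertex -4.003 -1.684 2.937
endloop
endfacet
facet normal -0.853 0.053 0.519
outer loop
vertex -0.585 -0.265 0.631
vertex -0.689 1.176 0.313
vertex -1.113 -0.489 -0.213
endloop
endfacet
facet normal 0.070 -0.974 0.214
outer loop
vertex -0.031 -0.556 -0.873
vertex -0.585 -0.265 0.631
vertex -1.113 -0.489 -0.213
endloop
endfacet
facet normal -0.852 0.052 0.521
outer loop
vertex -1.113 -0.489 -0.213
vertex -0.689 1.176 0.313
vertex -1.218 0.952 -0.53
endloop
endfacet
facet normal -0.518 -0.220 -0.827
outer loop
vertex -1.218 0.952 -0.53
vertex -0.031 -0.556 -0.873
vertex -1.113 -0.489 -0.213
endloop
endfacet
facet normal 0.518 0.220 0.827
outer loop
vertex -0.585 -0.265 0.631
vertex 0.393 1.109 -0.347
vertex -0.689 1.176 0.313
endloop
endfacet
facet normal 0.071 -0.974 0.215
outer loop
vertex 0.498 -0.332 -0.03
vertex -0.585 -0.265 0.631
vertex -0.031 -0.556 -0.873
endloop
endfacet
facet normal 0.518 0.220 0.827
outer loop
vertex 0.498 -0.332 -0.03
vertex 0.393 1.109 -0.347
vertex -0.585 -0.265 0.631
endloop
endfacet
facet normal -0.071 0.974 -0.215
outer loop
vertex -0.689 1.176 0.313
vertex 0.393 1.109 -0.347
vertex -1.218 0.952 -0.53
endloop
endfacet
facet normal -0.518 -0.220 -0.827
outer loop
vertex -0.135 0.885 -1.191
vertex -0.031 -0.556 -0.873
vertex -1.218 0.952 -0.53
endloop
endfacet
facet normal -0.071 0.974 -0.214
outer loop
vertex -1.218 0.952 -0.53
vertex 0.393 1.109 -0.347
vertex -0.135 0.885 -1.191
endloop
endfacet
facet normal 0.852 -0.053 -0.521
outer loop
vertex -0.135 0.885 -1.191
vertex 0.498 -0.332 -0.03
vertex -0.031 -0.556 -0.873
endloop
endfacet
facet normal 0.853 -0.052 -0.520
outer loop
vertex 0.393 1.109 -0.347
vertex 0.498 -0.332 -0.03
vertex -0.135 0.885 -1.191
endloop
endfacet

endsolid


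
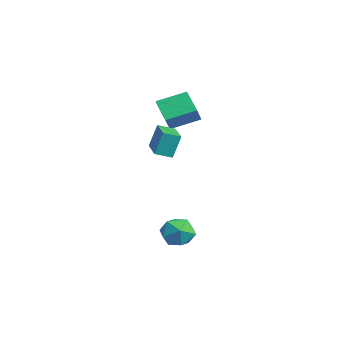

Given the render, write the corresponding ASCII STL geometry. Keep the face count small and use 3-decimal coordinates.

solid 
facet normal 0.114 0.909 0.400
outer loop
vertex 0.926 -0.485 -3.615
vertex 1.42 -0.876 -2.868
vertex 1.897 -0.583 -3.67
endloop
endfacet
facet normal 0.078 0.947 -0.311
outer loop
vertex 0.926 -0.485 -3.615
vertex 1.897 -0.583 -3.67
vertex 1.34 -0.792 -4.446
endloop
endfacet
facet normal -0.544 0.662 -0.516
outer loop
vertex 0.926 -0.485 -3.615
vertex 1.34 -0.792 -4.446
vertex 0.519 -1.215 -4.123
endloop
endfacet
facet normal -0.891 0.448 0.070
outer loop
vertex 0.926 -0.485 -3.615
vertex 0.519 -1.215 -4.123
vertex 0.569 -1.267 -3.148
endloop
endfacet
facet normal -0.485 0.601 0.635
outer loop
vertex 0.926 -0.485 -3.615
vertex 0.569 -1.267 -3.148
vertex 1.42 -0.876 -2.868
endloop
endfacet
facet normal 0.604 0.546 -0.580
outer loop
vertex 1.34 -0.792 -4.446
vertex 1.897 -0.583 -3.67
vertex 2.091 -1.373 -4.212
endloop
endfacet
facet normal 0.662 0.485 0.571
outer loop
vertex 1.897 -0.583 -3.67
vertex 1.42 -0.876 -2.868
vertex 2.141 -1.425 -3.237
endloop
endfacet
facet normal -0.307 -0.013 0.952
outer loop
vertex 1.42 -0.876 -2.868
vertex 0.569 -1.267 -3.148
vertex 1.32 -1.848 -2.914
endloop
endfacet
facet normal -0.965 -0.261 0.036
outer loop
vertex 0.569 -1.267 -3.148
vertex 0.519 -1.215 -4.123
vertex 0.763 -2.057 -3.69
endloop
endfacet
facet normal -0.402 0.085 -0.912
outer loop
vertex 0.519 -1.215 -4.123
vertex 1.34 -0.792 -4.446
vertex 1.24 -1.764 -4.492
endloop
endfacet
facet normal 0.891 -0.448 -0.070
outer loop
vertex 1.734 -2.155 -3.745
vertex 2.091 -1.373 -4.212
vertex 2.141 -1.425 -3.237
endloop
endfacet
facet normal 0.544 -0.662 0.516
outer loop
vertex 1.734 -2.155 -3.745
vertex 2.141 -1.425 -3.237
vertex 1.32 -1.848 -2.914
endloop
endfacet
facet normal -0.078 -0.947 0.311
outer loop
vertex 1.734 -2.155 -3.745
vertex 1.32 -1.848 -2.914
vertex 0.763 -2.057 -3.69
endloop
endfacet
facet normal -0.114 -0.909 -0.400
outer loop
vertex 1.734 -2.155 -3.745
vertex 0.763 -2.057 -3.69
vertex 1.24 -1.764 -4.492
endloop
endfacet
facet normal 0.485 -0.601 -0.635
outer loop
vertex 1.734 -2.155 -3.745
vertex 1.24 -1.764 -4.492
vertex 2.091 -1.373 -4.212
endloop
endfacet
facet normal 0.965 0.261 -0.036
outer loop
vertex 2.141 -1.425 -3.237
vertex 2.091 -1.373 -4.212
vertex 1.897 -0.583 -3.67
endloop
endfacet
facet normal 0.402 -0.085 0.912
outer loop
vertex 1.32 -1.848 -2.914
vertex 2.141 -1.425 -3.237
vertex 1.42 -0.876 -2.868
endloop
endfacet
facet normal -0.604 -0.546 0.580
outer loop
vertex 0.763 -2.057 -3.69
vertex 1.32 -1.848 -2.914
vertex 0.569 -1.267 -3.148
endloop
endfacet
facet normal -0.662 -0.485 -0.571
outer loop
vertex 1.24 -1.764 -4.492
vertex 0.763 -2.057 -3.69
vertex 0.519 -1.215 -4.123
endloop
endfacet
facet normal 0.307 0.013 -0.952
outer loop
vertex 2.091 -1.373 -4.212
vertex 1.24 -1.764 -4.492
vertex 1.34 -0.792 -4.446
endloop
endfacet
facet normal -0.546 0.360 -0.757
outer loop
vertex -4.718 -0.5 2.237
vertex -4.502 1.051 2.819
vertex -3.418 -0.355 1.369
endloop
endfacet
facet normal -0.129 -0.928 -0.349
outer loop
vertex -2.818 -0.751 2.201
vertex -4.718 -0.5 2.237
vertex -3.418 -0.355 1.369
endloop
endfacet
facet normal -0.546 0.360 -0.757
outer loop
vertex -3.418 -0.355 1.369
vertex -4.502 1.051 2.819
vertex -3.202 1.196 1.95
endloop
endfacet
facet normal 0.828 0.092 -0.553
outer loop
vertex -3.202 1.196 1.95
vertex -2.818 -0.751 2.201
vertex -3.418 -0.355 1.369
endloop
endfacet
facet normal -0.828 -0.092 0.553
outer loop
vertex -4.718 -0.5 2.237
vertex -3.902 0.655 3.651
vertex -4.502 1.051 2.819
endloop
endfacet
facet normal -0.129 -0.928 -0.348
outer loop
vertex -4.118 -0.896 3.07
vertex -4.718 -0.5 2.237
vertex -2.818 -0.751 2.201
endloop
endfacet
facet normal -0.828 -0.092 0.553
outer loop
vertex -4.118 -0.896 3.07
vertex -3.902 0.655 3.651
vertex -4.718 -0.5 2.237
endloop
endfacet
facet normal 0.129 0.928 0.349
outer loop
vertex -4.502 1.051 2.819
vertex -3.902 0.655 3.651
vertex -3.202 1.196 1.95
endloop
endfacet
facet normal 0.828 0.092 -0.553
outer loop
vertex -2.602 0.8 2.783
vertex -2.818 -0.751 2.201
vertex -3.202 1.196 1.95
endloop
endfacet
facet normal 0.129 0.928 0.348
outer loop
vertex -3.202 1.196 1.95
vertex -3.902 0.655 3.651
vertex -2.602 0.8 2.783
endloop
endfacet
facet normal 0.546 -0.360 0.757
outer loop
vertex -2.602 0.8 2.783
vertex -4.118 -0.896 3.07
vertex -2.818 -0.751 2.201
endloop
endfacet
facet normal 0.546 -0.360 0.757
outer loop
vertex -3.902 0.655 3.651
vertex -4.118 -0.896 3.07
vertex -2.602 0.8 2.783
endloop
endfacet
facet normal -0.990 0.124 -0.069
outer loop
vertex -0.346 -1.844 2.797
vertex -0.221 -0.999 2.516
vertex -0.311 -2.275 1.518
endloop
endfacet
facet normal -0.139 -0.940 0.313
outer loop
vertex 1.501 -2.501 1.644
vertex -0.346 -1.844 2.797
vertex -0.311 -2.275 1.518
endloop
endfacet
facet normal -0.990 0.124 -0.069
outer loop
vertex -0.311 -2.275 1.518
vertex -0.221 -0.999 2.516
vertex -0.186 -1.43 1.237
endloop
endfacet
facet normal 0.026 -0.319 -0.947
outer loop
vertex -0.186 -1.43 1.237
vertex 1.501 -2.501 1.644
vertex -0.311 -2.275 1.518
endloop
endfacet
facet normal -0.026 0.319 0.947
outer loop
vertex -0.346 -1.844 2.797
vertex 1.591 -1.225 2.642
vertex -0.221 -0.999 2.516
endloop
endfacet
facet normal -0.139 -0.940 0.313
outer loop
vertex 1.466 -2.07 2.923
vertex -0.346 -1.844 2.797
vertex 1.501 -2.501 1.644
endloop
endfacet
facet normal -0.026 0.319 0.947
outer loop
vertex 1.466 -2.07 2.923
vertex 1.591 -1.225 2.642
vertex -0.346 -1.844 2.797
endloop
endfacet
facet normal 0.139 0.940 -0.313
outer loop
vertex -0.221 -0.999 2.516
vertex 1.591 -1.225 2.642
vertex -0.186 -1.43 1.237
endloop
endfacet
facet normal 0.026 -0.319 -0.947
outer loop
vertex 1.626 -1.656 1.363
vertex 1.501 -2.501 1.644
vertex -0.186 -1.43 1.237
endloop
endfacet
facet normal 0.139 0.940 -0.313
outer loop
vertex -0.186 -1.43 1.237
vertex 1.591 -1.225 2.642
vertex 1.626 -1.656 1.363
endloop
endfacet
facet normal 0.990 -0.124 0.069
outer loop
vertex 1.626 -1.656 1.363
vertex 1.466 -2.07 2.923
vertex 1.501 -2.501 1.644
endloop
endfacet
facet normal 0.990 -0.124 0.069
outer loop
vertex 1.591 -1.225 2.642
vertex 1.466 -2.07 2.923
vertex 1.626 -1.656 1.363
endloop
endfacet

endsolid


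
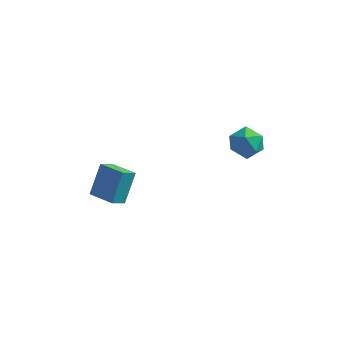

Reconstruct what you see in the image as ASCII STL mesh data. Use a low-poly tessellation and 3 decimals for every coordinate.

solid 
facet normal -0.415 -0.697 0.585
outer loop
vertex -3.336 -0.328 -1.027
vertex -4.552 0.217 -1.24
vertex -3.545 -1.312 -2.347
endloop
endfacet
facet normal 0.902 -0.403 0.158
outer loop
vertex -3.168 -0.677 -2.88
vertex -3.336 -0.328 -1.027
vertex -3.545 -1.312 -2.347
endloop
endfacet
facet normal -0.415 -0.697 0.585
outer loop
vertex -3.545 -1.312 -2.347
vertex -4.552 0.217 -1.24
vertex -4.762 -0.767 -2.561
endloop
endfacet
facet normal -0.126 -0.593 -0.795
outer loop
vertex -4.762 -0.767 -2.561
vertex -3.168 -0.677 -2.88
vertex -3.545 -1.312 -2.347
endloop
endfacet
facet normal 0.126 0.593 0.795
outer loop
vertex -3.336 -0.328 -1.027
vertex -4.175 0.852 -1.773
vertex -4.552 0.217 -1.24
endloop
endfacet
facet normal 0.901 -0.404 0.158
outer loop
vertex -2.958 0.307 -1.559
vertex -3.336 -0.328 -1.027
vertex -3.168 -0.677 -2.88
endloop
endfacet
facet normal 0.125 0.592 0.796
outer loop
vertex -2.958 0.307 -1.559
vertex -4.175 0.852 -1.773
vertex -3.336 -0.328 -1.027
endloop
endfacet
facet normal -0.901 0.403 -0.157
outer loop
vertex -4.552 0.217 -1.24
vertex -4.175 0.852 -1.773
vertex -4.762 -0.767 -2.561
endloop
endfacet
facet normal -0.126 -0.592 -0.796
outer loop
vertex -4.384 -0.132 -3.093
vertex -3.168 -0.677 -2.88
vertex -4.762 -0.767 -2.561
endloop
endfacet
facet normal -0.901 0.404 -0.158
outer loop
vertex -4.762 -0.767 -2.561
vertex -4.175 0.852 -1.773
vertex -4.384 -0.132 -3.093
endloop
endfacet
facet normal 0.415 0.697 -0.585
outer loop
vertex -4.384 -0.132 -3.093
vertex -2.958 0.307 -1.559
vertex -3.168 -0.677 -2.88
endloop
endfacet
facet normal 0.415 0.697 -0.585
outer loop
vertex -4.175 0.852 -1.773
vertex -2.958 0.307 -1.559
vertex -4.384 -0.132 -3.093
endloop
endfacet
facet normal -0.222 0.932 0.285
outer loop
vertex 2.126 1.91 1.181
vertex 1.265 1.726 1.112
vertex 1.685 1.592 1.877
endloop
endfacet
facet normal 0.393 0.716 0.576
outer loop
vertex 2.126 1.91 1.181
vertex 1.685 1.592 1.877
vertex 2.496 1.294 1.694
endloop
endfacet
facet normal 0.839 0.542 0.046
outer loop
vertex 2.126 1.91 1.181
vertex 2.496 1.294 1.694
vertex 2.577 1.243 0.816
endloop
endfacet
facet normal 0.499 0.651 -0.572
outer loop
vertex 2.126 1.91 1.181
vertex 2.577 1.243 0.816
vertex 1.816 1.51 0.456
endloop
endfacet
facet normal -0.156 0.892 -0.425
outer loop
vertex 2.126 1.91 1.181
vertex 1.816 1.51 0.456
vertex 1.265 1.726 1.112
endloop
endfacet
facet normal 0.263 0.129 0.956
outer loop
vertex 2.496 1.294 1.694
vertex 1.685 1.592 1.877
vertex 1.864 0.73 1.944
endloop
endfacet
facet normal -0.732 0.477 0.486
outer loop
vertex 1.685 1.592 1.877
vertex 1.265 1.726 1.112
vertex 1.103 0.997 1.584
endloop
endfacet
facet normal -0.628 0.410 -0.662
outer loop
vertex 1.265 1.726 1.112
vertex 1.816 1.51 0.456
vertex 1.184 0.946 0.706
endloop
endfacet
facet normal 0.433 0.020 -0.901
outer loop
vertex 1.816 1.51 0.456
vertex 2.577 1.243 0.816
vertex 1.995 0.648 0.523
endloop
endfacet
facet normal 0.983 -0.154 0.100
outer loop
vertex 2.577 1.243 0.816
vertex 2.496 1.294 1.694
vertex 2.415 0.514 1.288
endloop
endfacet
facet normal -0.499 -0.651 0.572
outer loop
vertex 1.554 0.33 1.219
vertex 1.864 0.73 1.944
vertex 1.103 0.997 1.584
endloop
endfacet
facet normal -0.839 -0.542 -0.046
outer loop
vertex 1.554 0.33 1.219
vertex 1.103 0.997 1.584
vertex 1.184 0.946 0.706
endloop
endfacet
facet normal -0.393 -0.716 -0.576
outer loop
vertex 1.554 0.33 1.219
vertex 1.184 0.946 0.706
vertex 1.995 0.648 0.523
endloop
endfacet
facet normal 0.222 -0.932 -0.285
outer loop
vertex 1.554 0.33 1.219
vertex 1.995 0.648 0.523
vertex 2.415 0.514 1.288
endloop
endfacet
facet normal 0.156 -0.892 0.425
outer loop
vertex 1.554 0.33 1.219
vertex 2.415 0.514 1.288
vertex 1.864 0.73 1.944
endloop
endfacet
facet normal -0.433 -0.020 0.901
outer loop
vertex 1.103 0.997 1.584
vertex 1.864 0.73 1.944
vertex 1.685 1.592 1.877
endloop
endfacet
facet normal -0.983 0.154 -0.100
outer loop
vertex 1.184 0.946 0.706
vertex 1.103 0.997 1.584
vertex 1.265 1.726 1.112
endloop
endfacet
facet normal -0.263 -0.129 -0.956
outer loop
vertex 1.995 0.648 0.523
vertex 1.184 0.946 0.706
vertex 1.816 1.51 0.456
endloop
endfacet
facet normal 0.732 -0.477 -0.486
outer loop
vertex 2.415 0.514 1.288
vertex 1.995 0.648 0.523
vertex 2.577 1.243 0.816
endloop
endfacet
facet normal 0.628 -0.410 0.662
outer loop
vertex 1.864 0.73 1.944
vertex 2.415 0.514 1.288
vertex 2.496 1.294 1.694
endloop
endfacet

endsolid


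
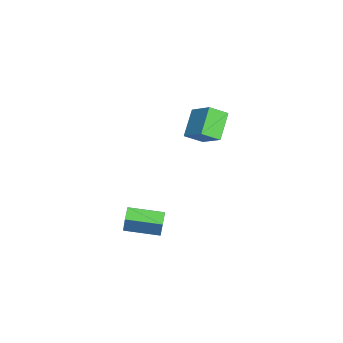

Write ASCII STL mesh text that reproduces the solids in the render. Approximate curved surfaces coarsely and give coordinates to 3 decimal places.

solid 
facet normal -0.780 0.150 0.608
outer loop
vertex -4.421 1.665 3.642
vertex -3.305 2.739 4.81
vertex -4.726 2.68 3.0
endloop
endfacet
facet normal -0.575 -0.554 -0.602
outer loop
vertex -3.275 2.401 1.87
vertex -4.421 1.665 3.642
vertex -4.726 2.68 3.0
endloop
endfacet
facet normal -0.780 0.150 0.608
outer loop
vertex -4.726 2.68 3.0
vertex -3.305 2.739 4.81
vertex -3.61 3.754 4.168
endloop
endfacet
facet normal -0.246 0.819 -0.518
outer loop
vertex -3.61 3.754 4.168
vertex -3.275 2.401 1.87
vertex -4.726 2.68 3.0
endloop
endfacet
facet normal 0.246 -0.819 0.518
outer loop
vertex -4.421 1.665 3.642
vertex -1.854 2.46 3.68
vertex -3.305 2.739 4.81
endloop
endfacet
facet normal -0.575 -0.554 -0.602
outer loop
vertex -2.97 1.386 2.512
vertex -4.421 1.665 3.642
vertex -3.275 2.401 1.87
endloop
endfacet
facet normal 0.246 -0.819 0.518
outer loop
vertex -2.97 1.386 2.512
vertex -1.854 2.46 3.68
vertex -4.421 1.665 3.642
endloop
endfacet
facet normal 0.575 0.554 0.602
outer loop
vertex -3.305 2.739 4.81
vertex -1.854 2.46 3.68
vertex -3.61 3.754 4.168
endloop
endfacet
facet normal -0.246 0.819 -0.518
outer loop
vertex -2.159 3.475 3.038
vertex -3.275 2.401 1.87
vertex -3.61 3.754 4.168
endloop
endfacet
facet normal 0.575 0.554 0.602
outer loop
vertex -3.61 3.754 4.168
vertex -1.854 2.46 3.68
vertex -2.159 3.475 3.038
endloop
endfacet
facet normal 0.780 -0.150 -0.608
outer loop
vertex -2.159 3.475 3.038
vertex -2.97 1.386 2.512
vertex -3.275 2.401 1.87
endloop
endfacet
facet normal 0.780 -0.150 -0.608
outer loop
vertex -1.854 2.46 3.68
vertex -2.97 1.386 2.512
vertex -2.159 3.475 3.038
endloop
endfacet
facet normal -0.953 0.019 0.303
outer loop
vertex -1.213 -1.531 -2.509
vertex -1.254 0.552 -2.768
vertex -1.662 -1.714 -3.907
endloop
endfacet
facet normal 0.019 -0.992 0.124
outer loop
vertex -0.766 -1.732 -4.192
vertex -1.213 -1.531 -2.509
vertex -1.662 -1.714 -3.907
endloop
endfacet
facet normal -0.953 0.019 0.303
outer loop
vertex -1.662 -1.714 -3.907
vertex -1.254 0.552 -2.768
vertex -1.703 0.369 -4.166
endloop
endfacet
facet normal -0.303 -0.123 -0.945
outer loop
vertex -1.703 0.369 -4.166
vertex -0.766 -1.732 -4.192
vertex -1.662 -1.714 -3.907
endloop
endfacet
facet normal 0.303 0.123 0.945
outer loop
vertex -1.213 -1.531 -2.509
vertex -0.358 0.534 -3.053
vertex -1.254 0.552 -2.768
endloop
endfacet
facet normal 0.019 -0.992 0.124
outer loop
vertex -0.317 -1.549 -2.794
vertex -1.213 -1.531 -2.509
vertex -0.766 -1.732 -4.192
endloop
endfacet
facet normal 0.303 0.123 0.945
outer loop
vertex -0.317 -1.549 -2.794
vertex -0.358 0.534 -3.053
vertex -1.213 -1.531 -2.509
endloop
endfacet
facet normal -0.019 0.992 -0.124
outer loop
vertex -1.254 0.552 -2.768
vertex -0.358 0.534 -3.053
vertex -1.703 0.369 -4.166
endloop
endfacet
facet normal -0.303 -0.123 -0.945
outer loop
vertex -0.807 0.351 -4.451
vertex -0.766 -1.732 -4.192
vertex -1.703 0.369 -4.166
endloop
endfacet
facet normal -0.019 0.992 -0.124
outer loop
vertex -1.703 0.369 -4.166
vertex -0.358 0.534 -3.053
vertex -0.807 0.351 -4.451
endloop
endfacet
facet normal 0.953 -0.019 -0.303
outer loop
vertex -0.807 0.351 -4.451
vertex -0.317 -1.549 -2.794
vertex -0.766 -1.732 -4.192
endloop
endfacet
facet normal 0.953 -0.019 -0.303
outer loop
vertex -0.358 0.534 -3.053
vertex -0.317 -1.549 -2.794
vertex -0.807 0.351 -4.451
endloop
endfacet

endsolid


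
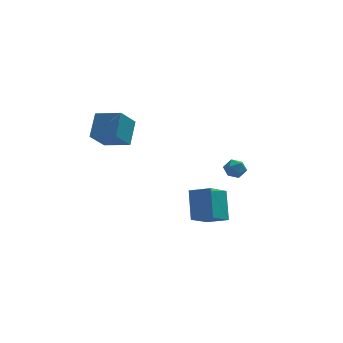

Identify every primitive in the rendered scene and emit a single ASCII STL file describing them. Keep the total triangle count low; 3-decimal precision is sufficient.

solid 
facet normal -0.831 0.443 -0.337
outer loop
vertex -0.194 -3.173 0.836
vertex 0.757 -2.081 -0.073
vertex -0.231 -4.318 -0.578
endloop
endfacet
facet normal -0.556 -0.639 0.532
outer loop
vertex 0.783 -4.859 -0.167
vertex -0.194 -3.173 0.836
vertex -0.231 -4.318 -0.578
endloop
endfacet
facet normal -0.831 0.443 -0.338
outer loop
vertex -0.231 -4.318 -0.578
vertex 0.757 -2.081 -0.073
vertex 0.721 -3.226 -1.487
endloop
endfacet
facet normal -0.021 -0.629 -0.777
outer loop
vertex 0.721 -3.226 -1.487
vertex 0.783 -4.859 -0.167
vertex -0.231 -4.318 -0.578
endloop
endfacet
facet normal 0.021 0.629 0.777
outer loop
vertex -0.194 -3.173 0.836
vertex 1.771 -2.622 0.338
vertex 0.757 -2.081 -0.073
endloop
endfacet
facet normal -0.557 -0.639 0.531
outer loop
vertex 0.819 -3.714 1.247
vertex -0.194 -3.173 0.836
vertex 0.783 -4.859 -0.167
endloop
endfacet
facet normal 0.021 0.629 0.777
outer loop
vertex 0.819 -3.714 1.247
vertex 1.771 -2.622 0.338
vertex -0.194 -3.173 0.836
endloop
endfacet
facet normal 0.556 0.639 -0.531
outer loop
vertex 0.757 -2.081 -0.073
vertex 1.771 -2.622 0.338
vertex 0.721 -3.226 -1.487
endloop
endfacet
facet normal -0.021 -0.629 -0.777
outer loop
vertex 1.734 -3.767 -1.076
vertex 0.783 -4.859 -0.167
vertex 0.721 -3.226 -1.487
endloop
endfacet
facet normal 0.557 0.638 -0.532
outer loop
vertex 0.721 -3.226 -1.487
vertex 1.771 -2.622 0.338
vertex 1.734 -3.767 -1.076
endloop
endfacet
facet normal 0.831 -0.443 0.337
outer loop
vertex 1.734 -3.767 -1.076
vertex 0.819 -3.714 1.247
vertex 0.783 -4.859 -0.167
endloop
endfacet
facet normal 0.831 -0.443 0.337
outer loop
vertex 1.771 -2.622 0.338
vertex 0.819 -3.714 1.247
vertex 1.734 -3.767 -1.076
endloop
endfacet
facet normal -0.827 0.511 -0.235
outer loop
vertex -4.744 1.183 2.64
vertex -4.352 2.317 3.728
vertex -3.942 1.971 1.53
endloop
endfacet
facet normal -0.242 -0.700 -0.672
outer loop
vertex -2.668 1.183 1.892
vertex -4.744 1.183 2.64
vertex -3.942 1.971 1.53
endloop
endfacet
facet normal -0.827 0.512 -0.235
outer loop
vertex -3.942 1.971 1.53
vertex -4.352 2.317 3.728
vertex -3.549 3.105 2.618
endloop
endfacet
facet normal 0.508 0.498 -0.703
outer loop
vertex -3.549 3.105 2.618
vertex -2.668 1.183 1.892
vertex -3.942 1.971 1.53
endloop
endfacet
facet normal -0.508 -0.498 0.703
outer loop
vertex -4.744 1.183 2.64
vertex -3.078 1.529 4.09
vertex -4.352 2.317 3.728
endloop
endfacet
facet normal -0.242 -0.700 -0.672
outer loop
vertex -3.471 0.395 3.002
vertex -4.744 1.183 2.64
vertex -2.668 1.183 1.892
endloop
endfacet
facet normal -0.508 -0.498 0.703
outer loop
vertex -3.471 0.395 3.002
vertex -3.078 1.529 4.09
vertex -4.744 1.183 2.64
endloop
endfacet
facet normal 0.242 0.700 0.672
outer loop
vertex -4.352 2.317 3.728
vertex -3.078 1.529 4.09
vertex -3.549 3.105 2.618
endloop
endfacet
facet normal 0.508 0.498 -0.702
outer loop
vertex -2.276 2.317 2.98
vertex -2.668 1.183 1.892
vertex -3.549 3.105 2.618
endloop
endfacet
facet normal 0.242 0.700 0.672
outer loop
vertex -3.549 3.105 2.618
vertex -3.078 1.529 4.09
vertex -2.276 2.317 2.98
endloop
endfacet
facet normal 0.827 -0.511 0.235
outer loop
vertex -2.276 2.317 2.98
vertex -3.471 0.395 3.002
vertex -2.668 1.183 1.892
endloop
endfacet
facet normal 0.827 -0.511 0.234
outer loop
vertex -3.078 1.529 4.09
vertex -3.471 0.395 3.002
vertex -2.276 2.317 2.98
endloop
endfacet
facet normal -0.589 0.698 0.409
outer loop
vertex 2.972 3.657 -1.317
vertex 2.477 3.193 -1.238
vertex 2.937 3.29 -0.741
endloop
endfacet
facet normal 0.099 0.837 0.539
outer loop
vertex 2.972 3.657 -1.317
vertex 2.937 3.29 -0.741
vertex 3.543 3.408 -1.035
endloop
endfacet
facet normal 0.434 0.897 -0.086
outer loop
vertex 2.972 3.657 -1.317
vertex 3.543 3.408 -1.035
vertex 3.458 3.384 -1.712
endloop
endfacet
facet normal -0.045 0.795 -0.605
outer loop
vertex 2.972 3.657 -1.317
vertex 3.458 3.384 -1.712
vertex 2.799 3.251 -1.838
endloop
endfacet
facet normal -0.678 0.672 -0.299
outer loop
vertex 2.972 3.657 -1.317
vertex 2.799 3.251 -1.838
vertex 2.477 3.193 -1.238
endloop
endfacet
facet normal 0.376 0.275 0.885
outer loop
vertex 3.543 3.408 -1.035
vertex 2.937 3.29 -0.741
vertex 3.401 2.789 -0.782
endloop
endfacet
facet normal -0.738 0.050 0.673
outer loop
vertex 2.937 3.29 -0.741
vertex 2.477 3.193 -1.238
vertex 2.742 2.656 -0.908
endloop
endfacet
facet normal -0.881 0.009 -0.472
outer loop
vertex 2.477 3.193 -1.238
vertex 2.799 3.251 -1.838
vertex 2.657 2.632 -1.585
endloop
endfacet
facet normal 0.142 0.211 -0.967
outer loop
vertex 2.799 3.251 -1.838
vertex 3.458 3.384 -1.712
vertex 3.263 2.75 -1.879
endloop
endfacet
facet normal 0.918 0.374 -0.129
outer loop
vertex 3.458 3.384 -1.712
vertex 3.543 3.408 -1.035
vertex 3.723 2.847 -1.382
endloop
endfacet
facet normal 0.045 -0.795 0.605
outer loop
vertex 3.228 2.383 -1.303
vertex 3.401 2.789 -0.782
vertex 2.742 2.656 -0.908
endloop
endfacet
facet normal -0.434 -0.897 0.086
outer loop
vertex 3.228 2.383 -1.303
vertex 2.742 2.656 -0.908
vertex 2.657 2.632 -1.585
endloop
endfacet
facet normal -0.099 -0.837 -0.539
outer loop
vertex 3.228 2.383 -1.303
vertex 2.657 2.632 -1.585
vertex 3.263 2.75 -1.879
endloop
endfacet
facet normal 0.589 -0.698 -0.409
outer loop
vertex 3.228 2.383 -1.303
vertex 3.263 2.75 -1.879
vertex 3.723 2.847 -1.382
endloop
endfacet
facet normal 0.678 -0.672 0.299
outer loop
vertex 3.228 2.383 -1.303
vertex 3.723 2.847 -1.382
vertex 3.401 2.789 -0.782
endloop
endfacet
facet normal -0.142 -0.211 0.967
outer loop
vertex 2.742 2.656 -0.908
vertex 3.401 2.789 -0.782
vertex 2.937 3.29 -0.741
endloop
endfacet
facet normal -0.918 -0.374 0.129
outer loop
vertex 2.657 2.632 -1.585
vertex 2.742 2.656 -0.908
vertex 2.477 3.193 -1.238
endloop
endfacet
facet normal -0.376 -0.275 -0.885
outer loop
vertex 3.263 2.75 -1.879
vertex 2.657 2.632 -1.585
vertex 2.799 3.251 -1.838
endloop
endfacet
facet normal 0.738 -0.050 -0.673
outer loop
vertex 3.723 2.847 -1.382
vertex 3.263 2.75 -1.879
vertex 3.458 3.384 -1.712
endloop
endfacet
facet normal 0.881 -0.009 0.472
outer loop
vertex 3.401 2.789 -0.782
vertex 3.723 2.847 -1.382
vertex 3.543 3.408 -1.035
endloop
endfacet

endsolid
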